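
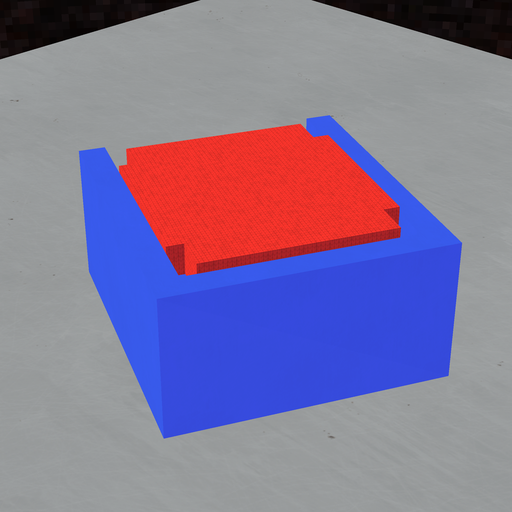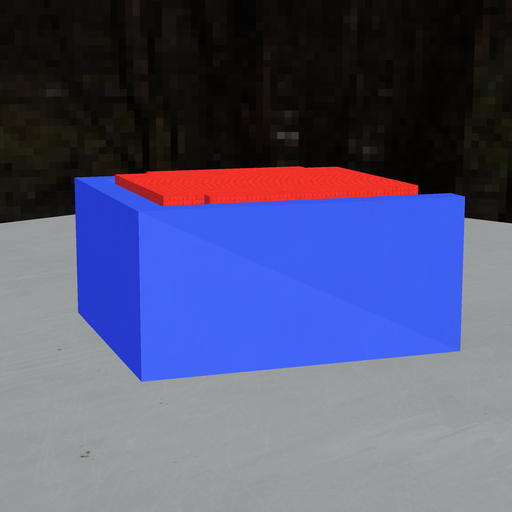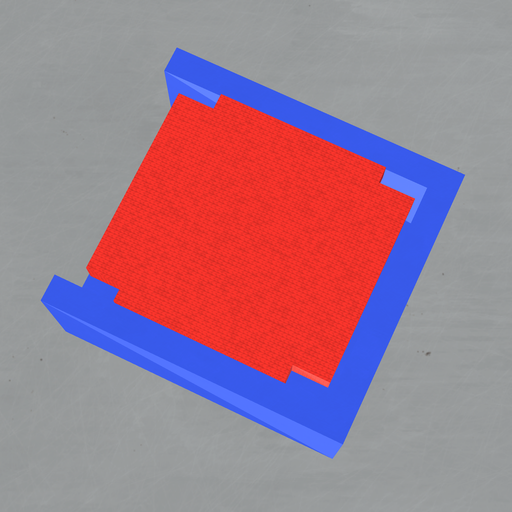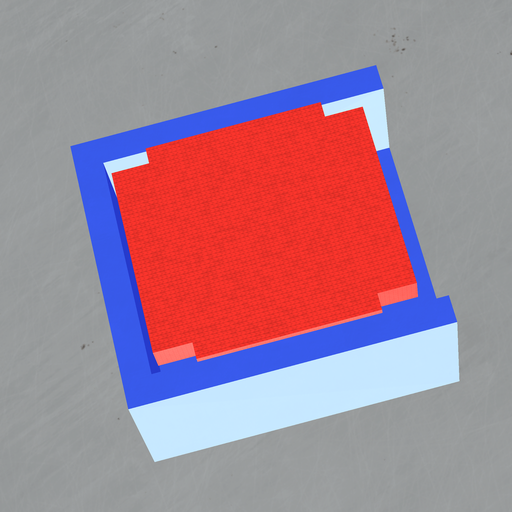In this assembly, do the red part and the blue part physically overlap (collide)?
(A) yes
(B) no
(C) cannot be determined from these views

(B) no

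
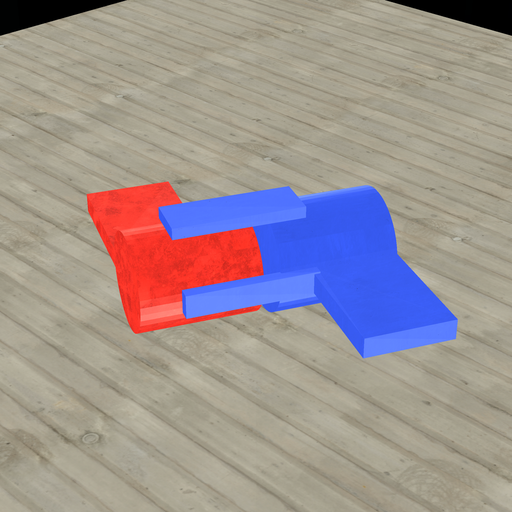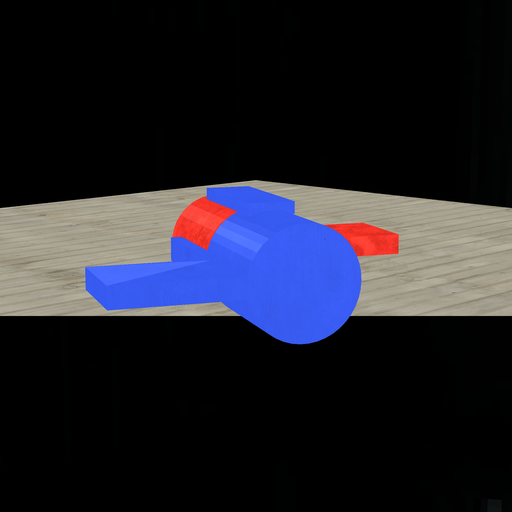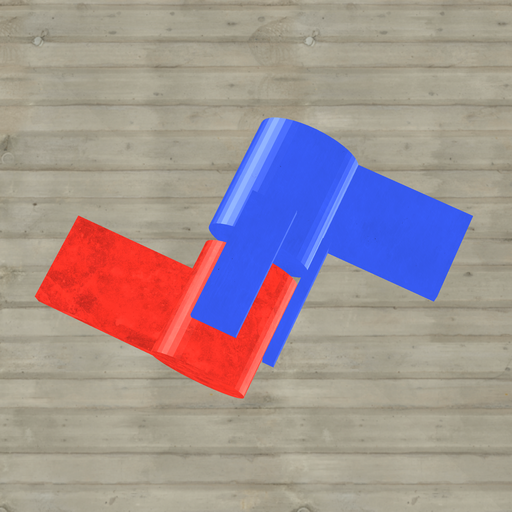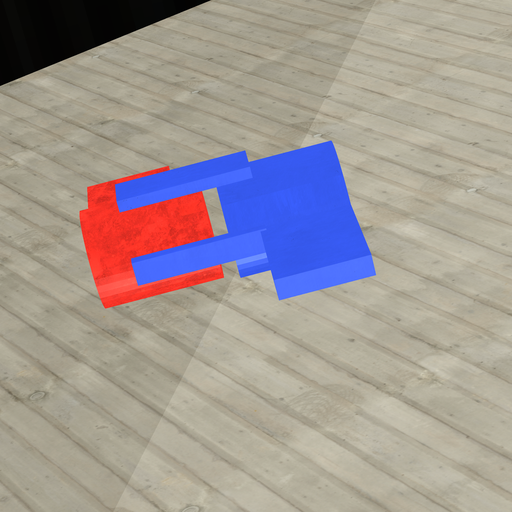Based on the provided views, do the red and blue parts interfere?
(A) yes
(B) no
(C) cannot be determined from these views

(B) no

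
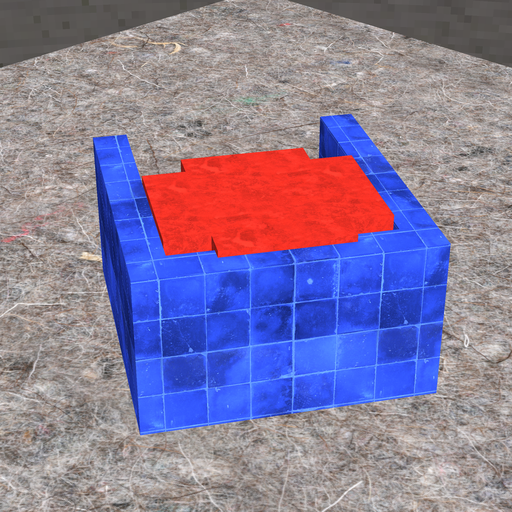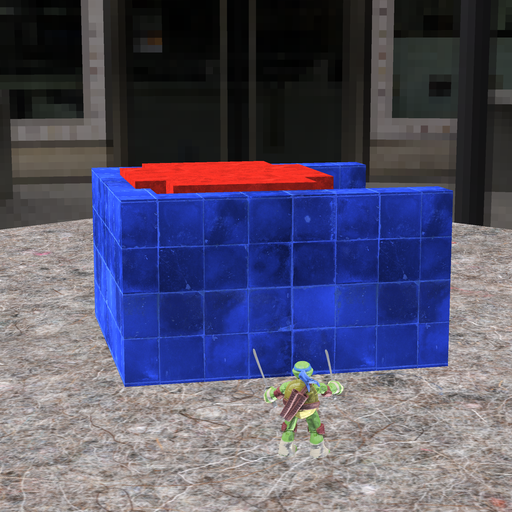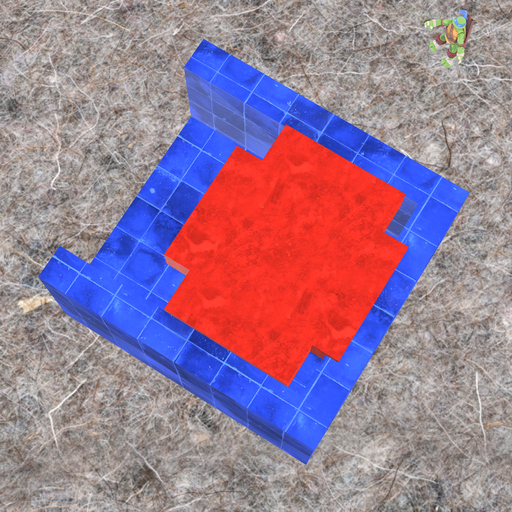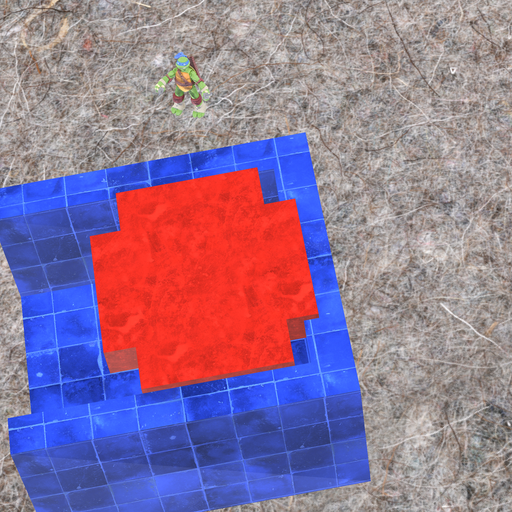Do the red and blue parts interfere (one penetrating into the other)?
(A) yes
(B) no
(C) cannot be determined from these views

(A) yes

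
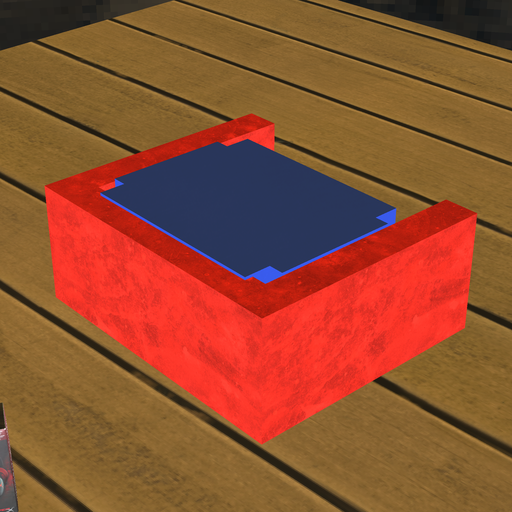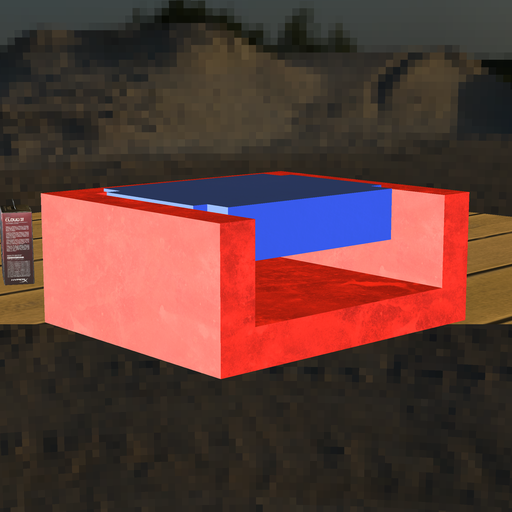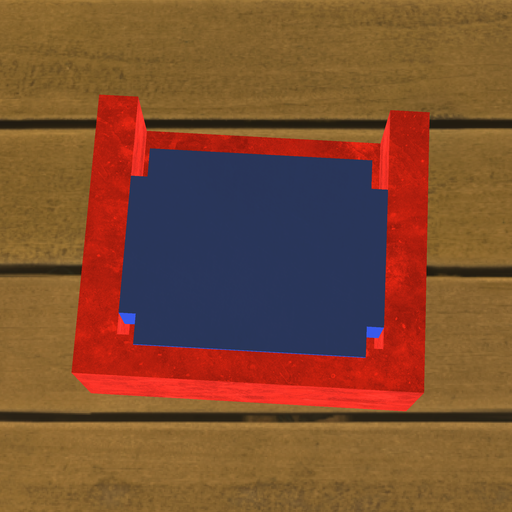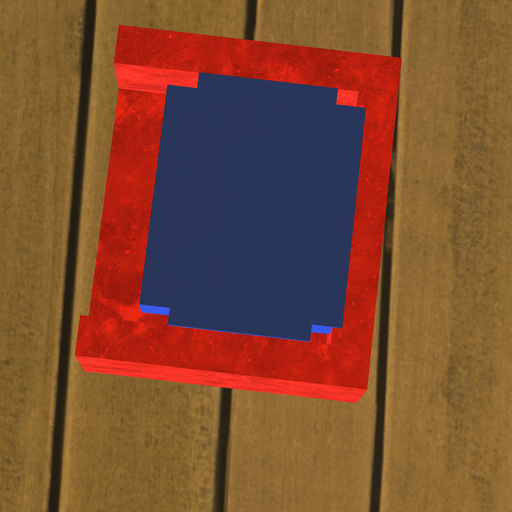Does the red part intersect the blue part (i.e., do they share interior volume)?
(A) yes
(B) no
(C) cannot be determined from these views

(A) yes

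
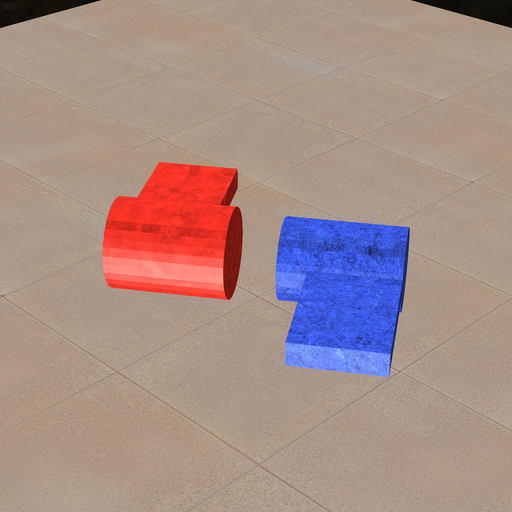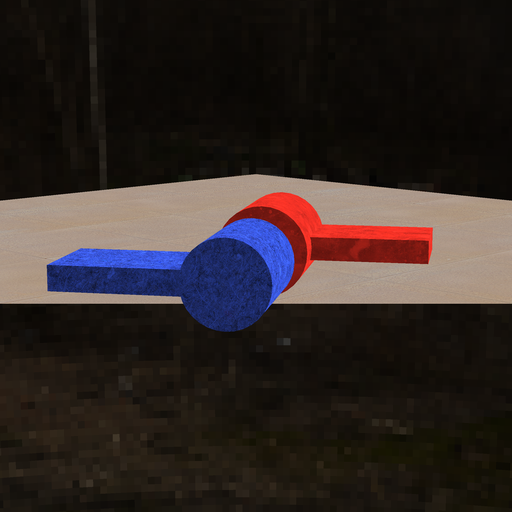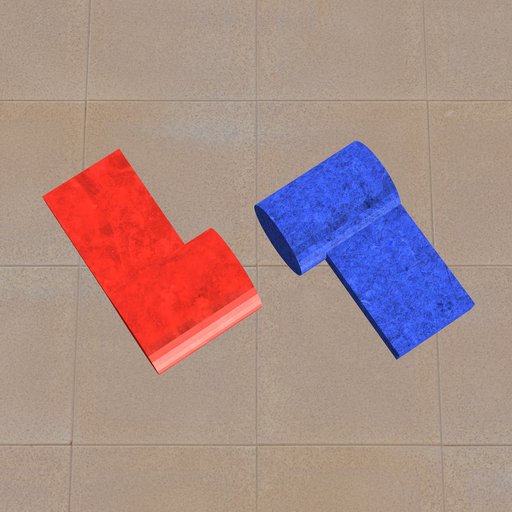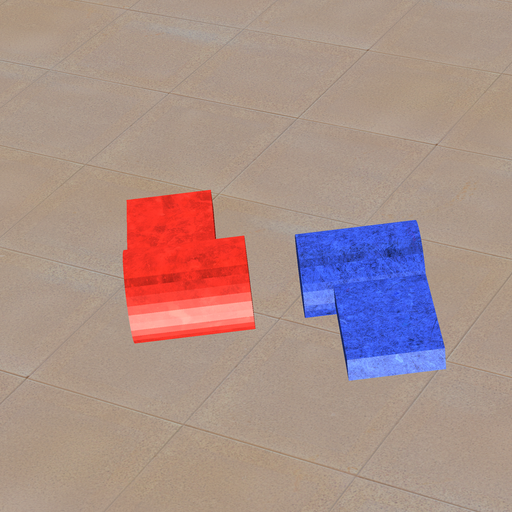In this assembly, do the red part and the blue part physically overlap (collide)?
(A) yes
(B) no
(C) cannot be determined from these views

(B) no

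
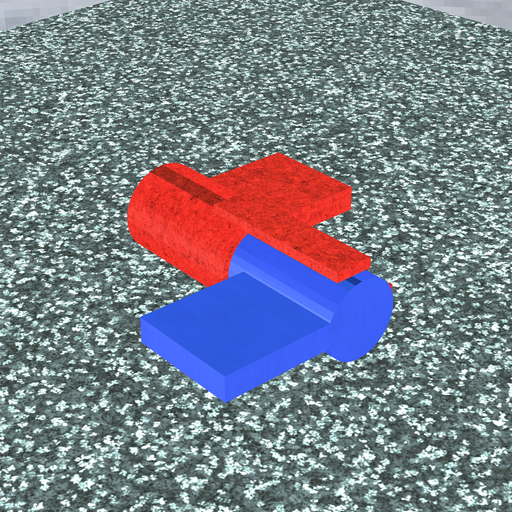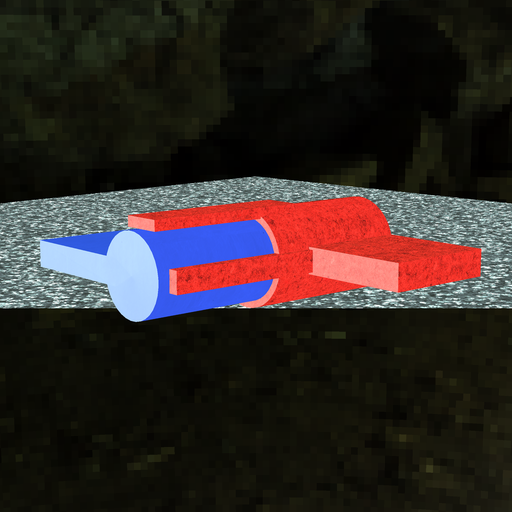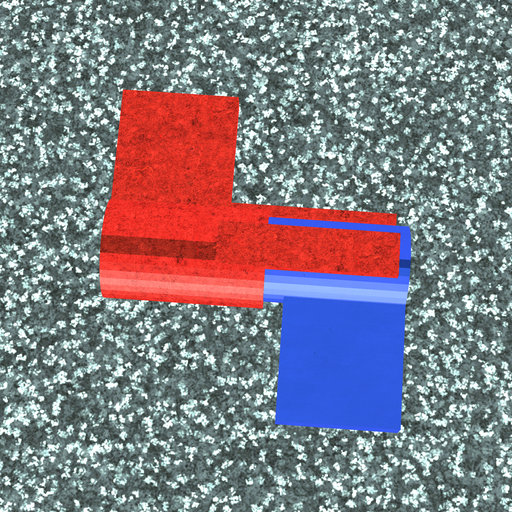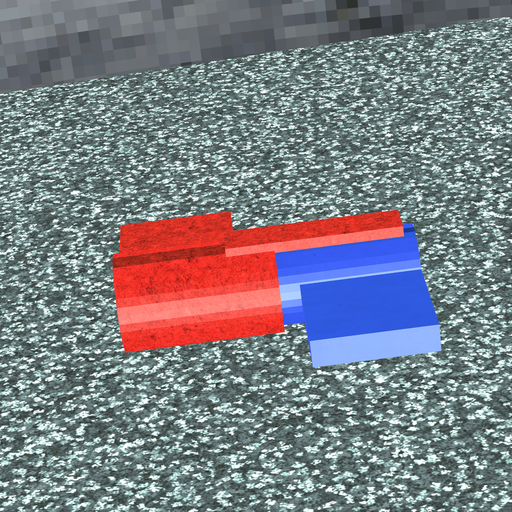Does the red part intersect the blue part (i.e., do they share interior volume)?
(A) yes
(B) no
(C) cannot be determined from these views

(A) yes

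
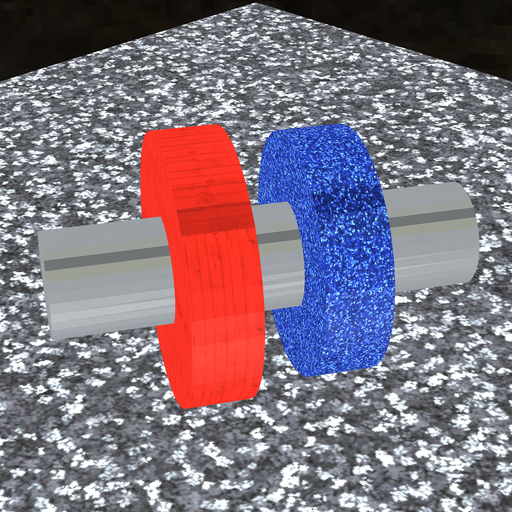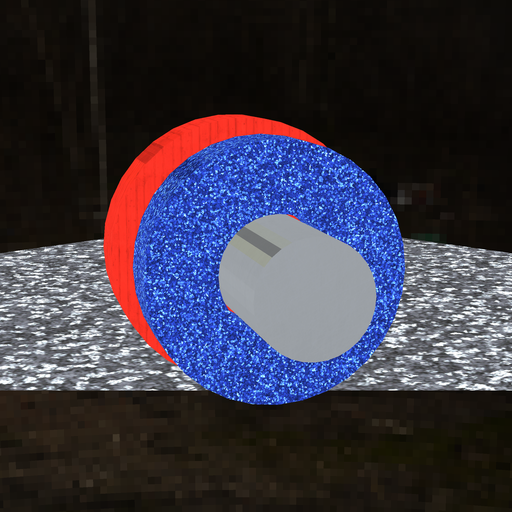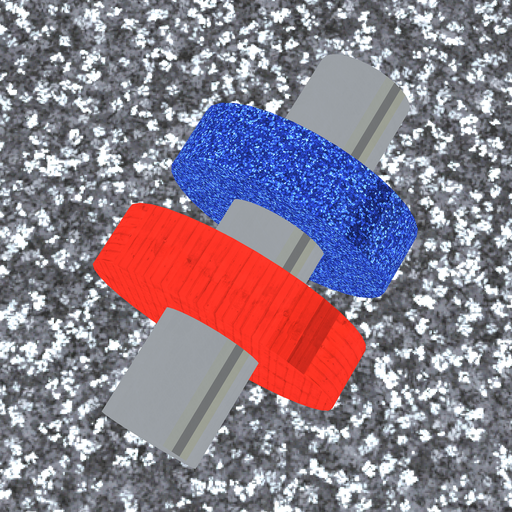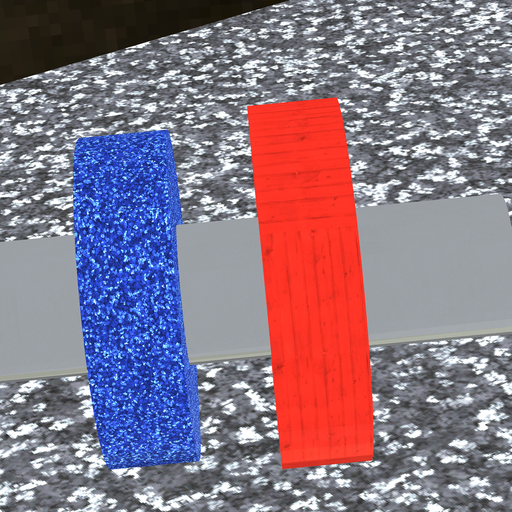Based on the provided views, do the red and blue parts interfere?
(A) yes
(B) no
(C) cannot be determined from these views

(B) no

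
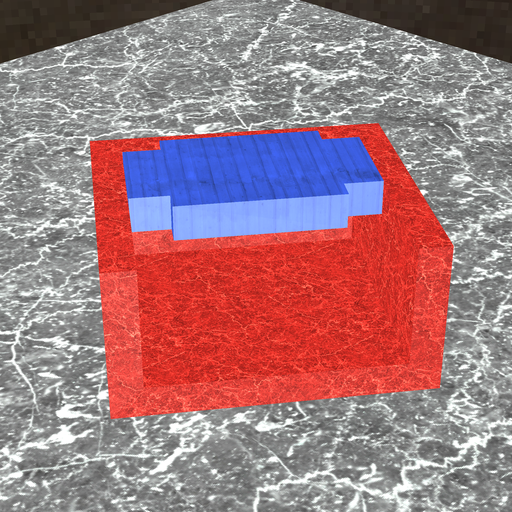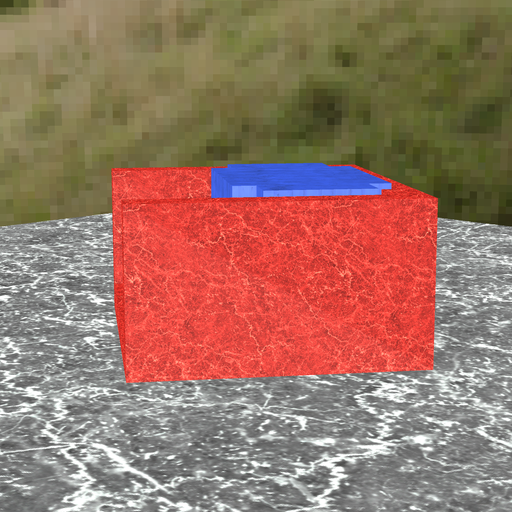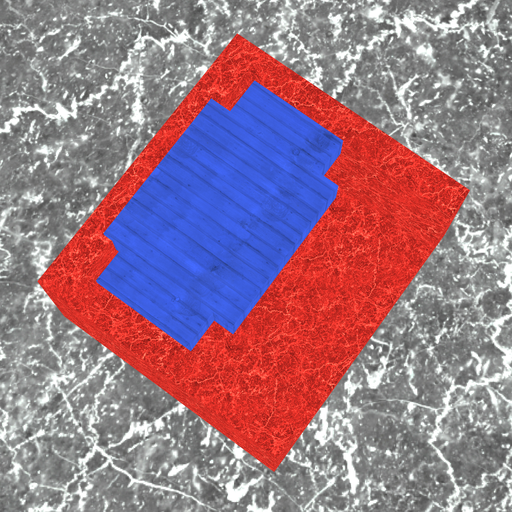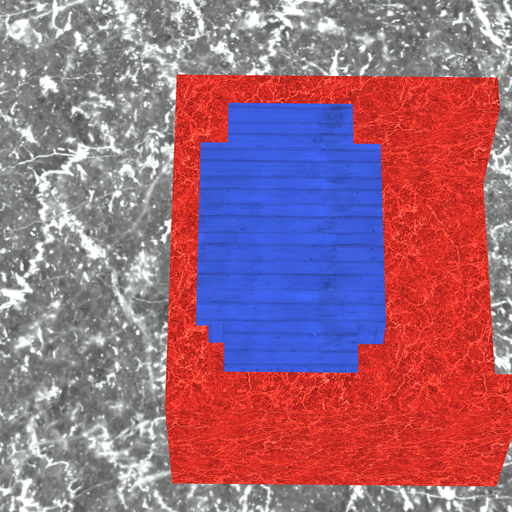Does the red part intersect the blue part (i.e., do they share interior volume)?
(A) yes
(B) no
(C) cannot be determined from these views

(A) yes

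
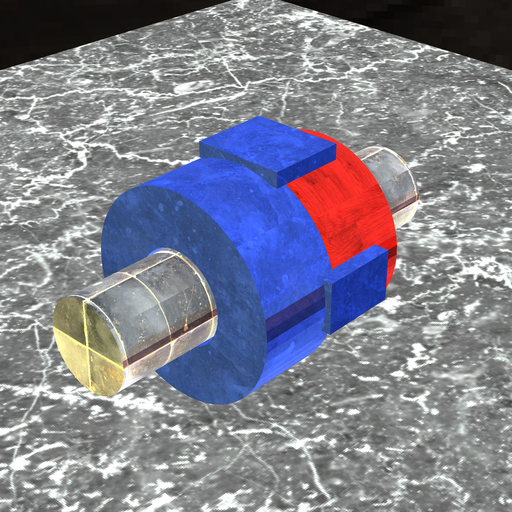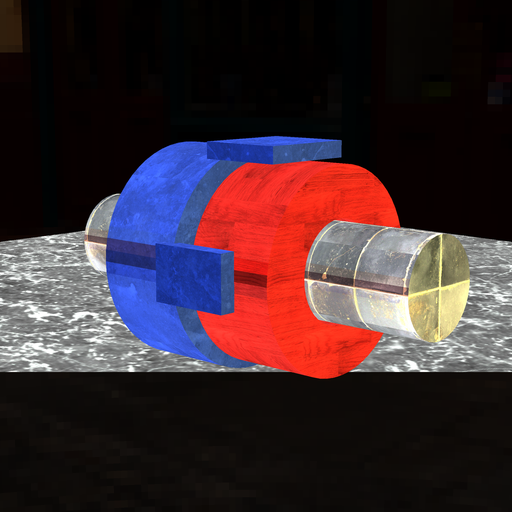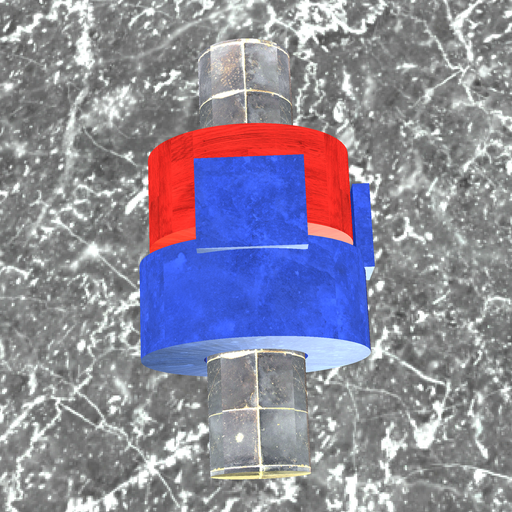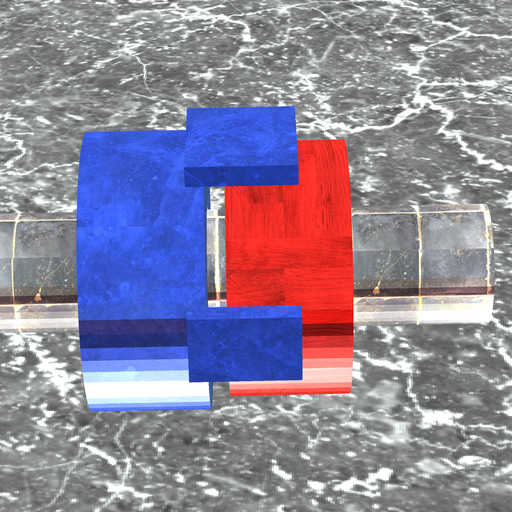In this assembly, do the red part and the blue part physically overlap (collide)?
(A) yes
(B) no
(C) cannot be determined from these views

(B) no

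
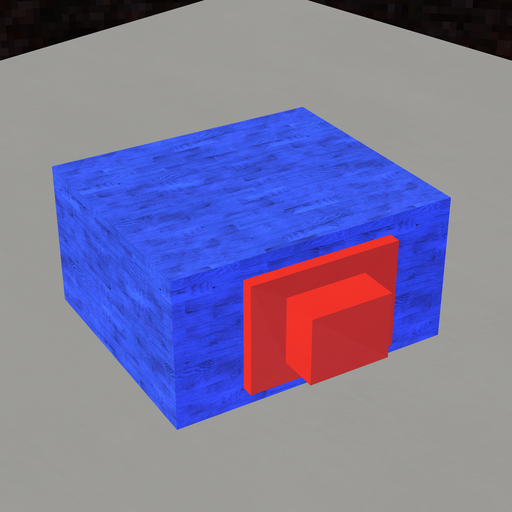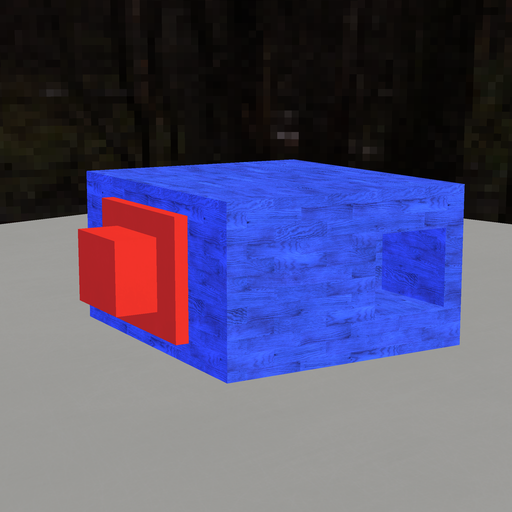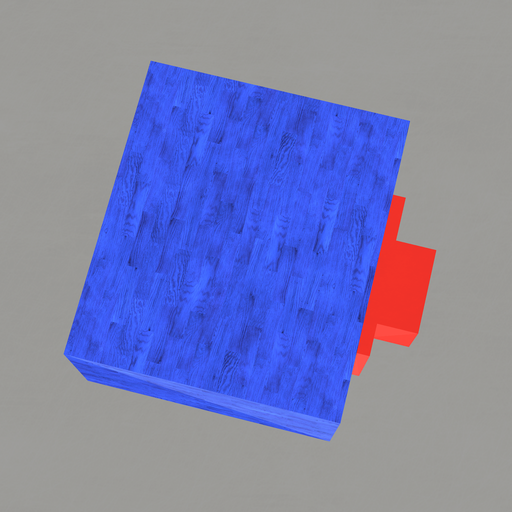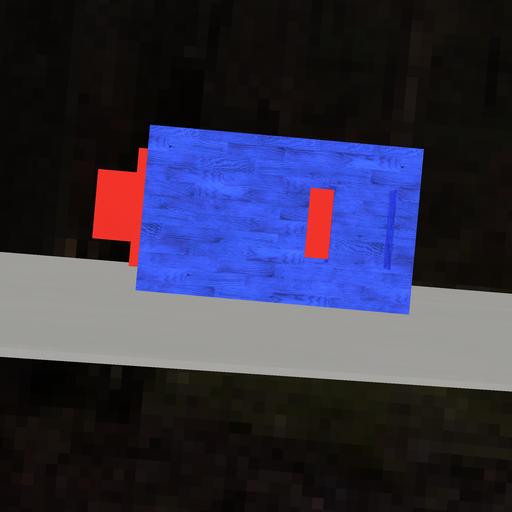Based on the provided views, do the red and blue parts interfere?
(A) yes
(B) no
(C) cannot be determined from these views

(A) yes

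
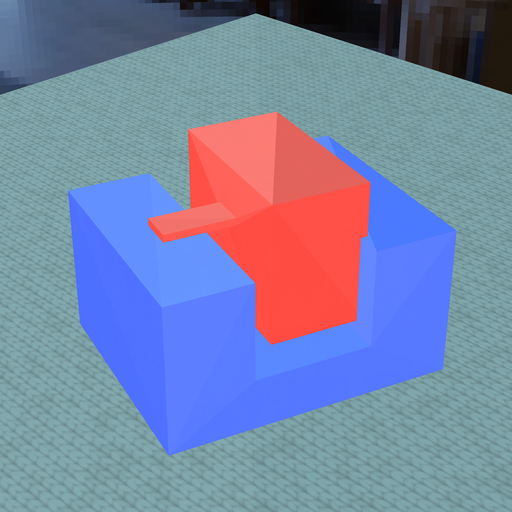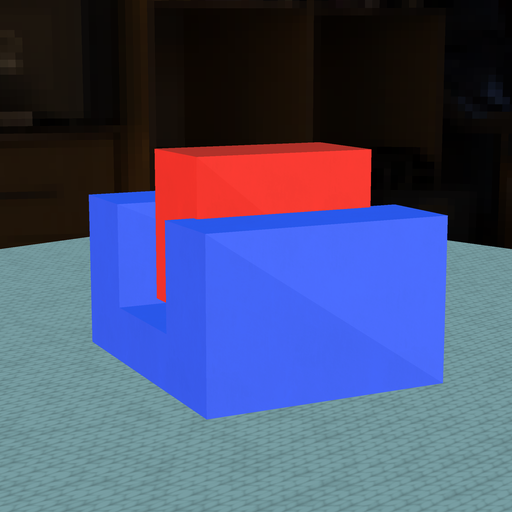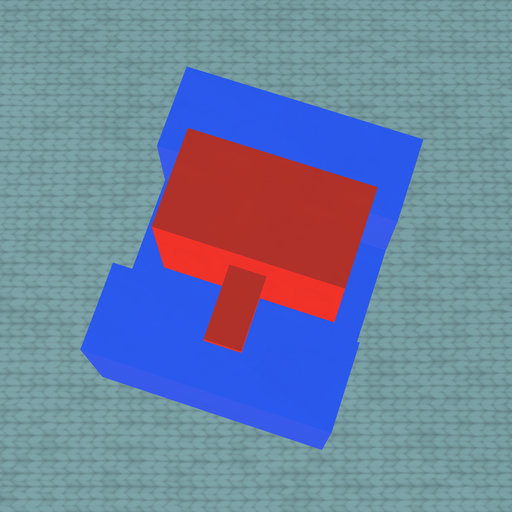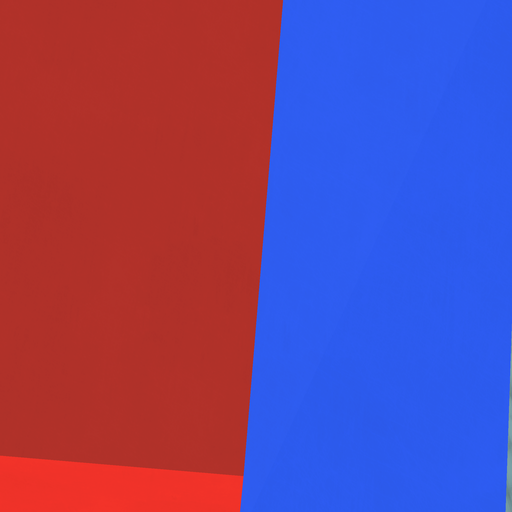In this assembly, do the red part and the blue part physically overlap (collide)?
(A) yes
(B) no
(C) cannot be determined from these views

(A) yes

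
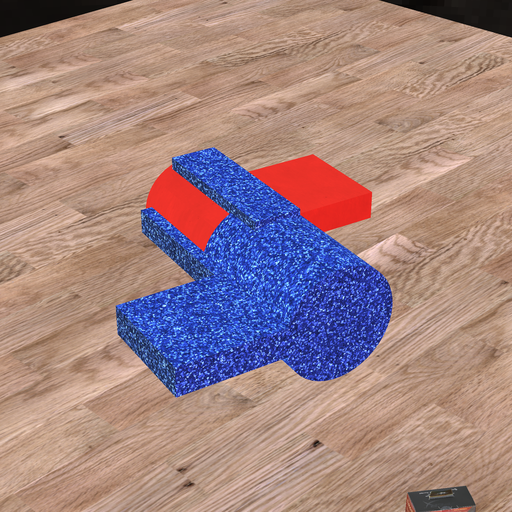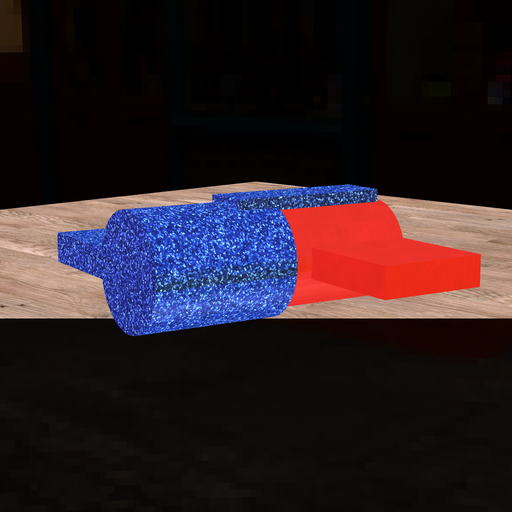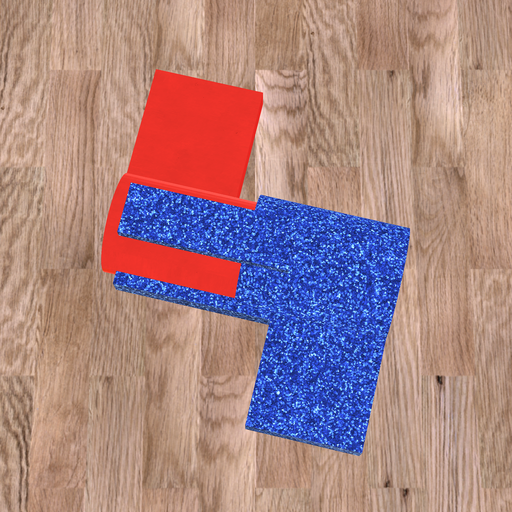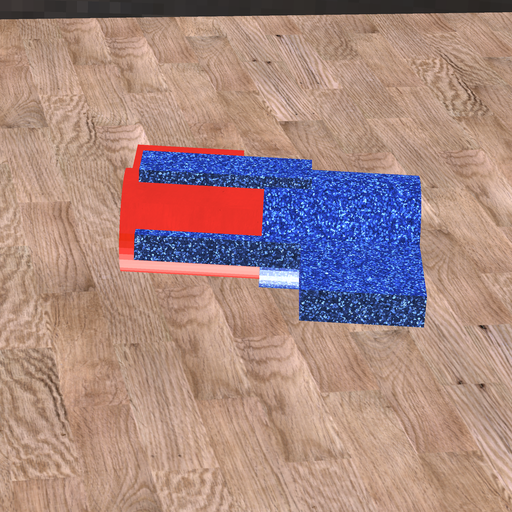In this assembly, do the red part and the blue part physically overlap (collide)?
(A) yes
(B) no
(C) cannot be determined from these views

(A) yes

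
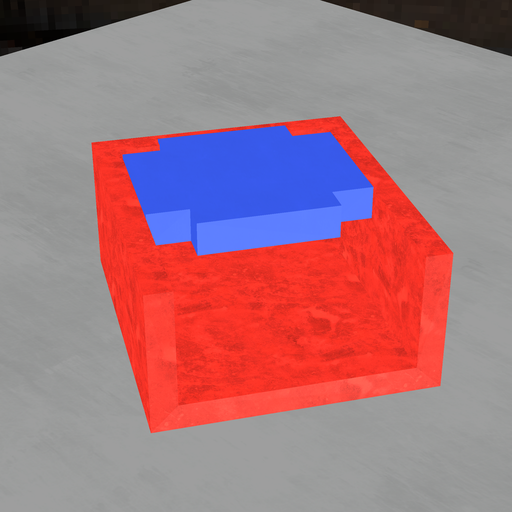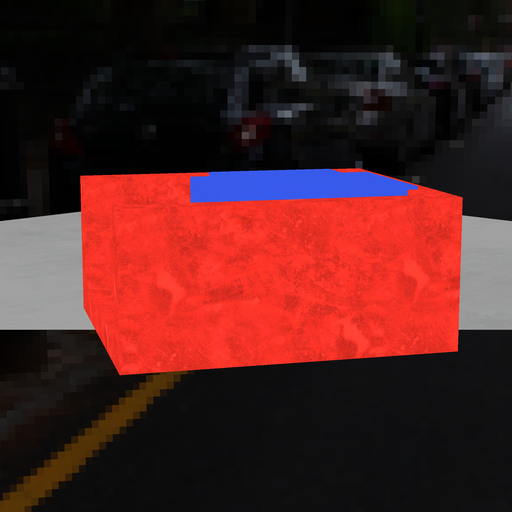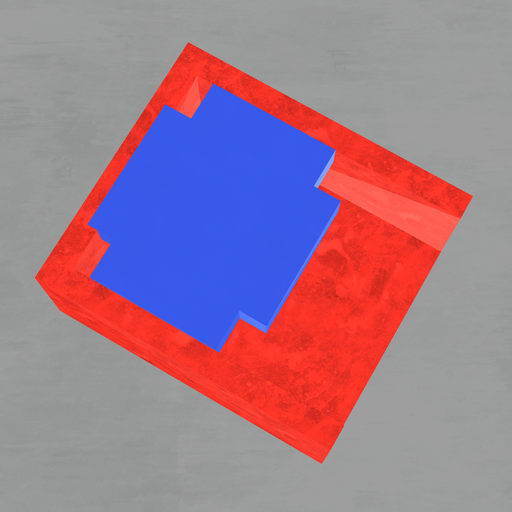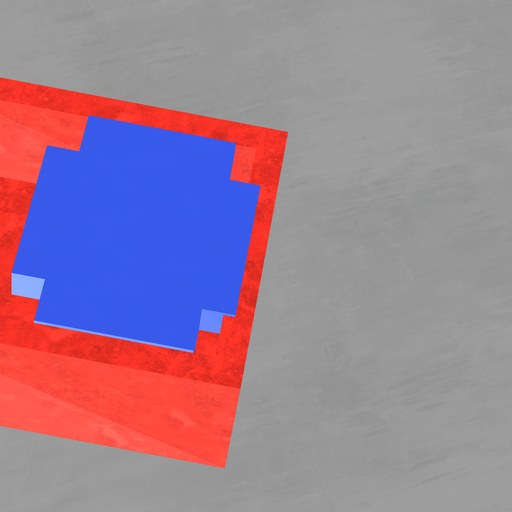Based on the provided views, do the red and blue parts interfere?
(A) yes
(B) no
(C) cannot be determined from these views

(A) yes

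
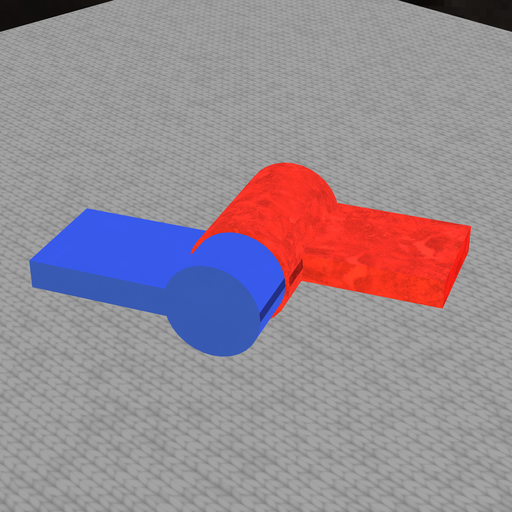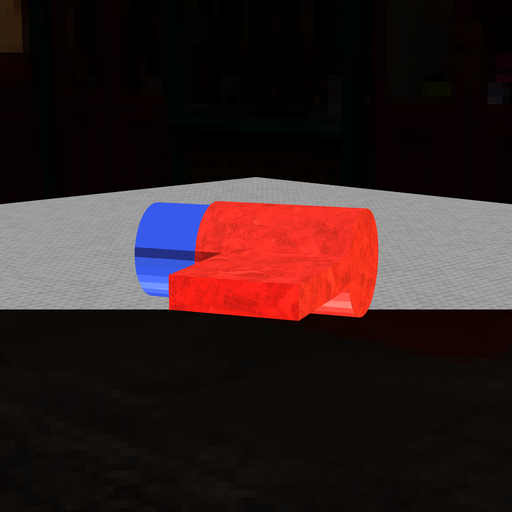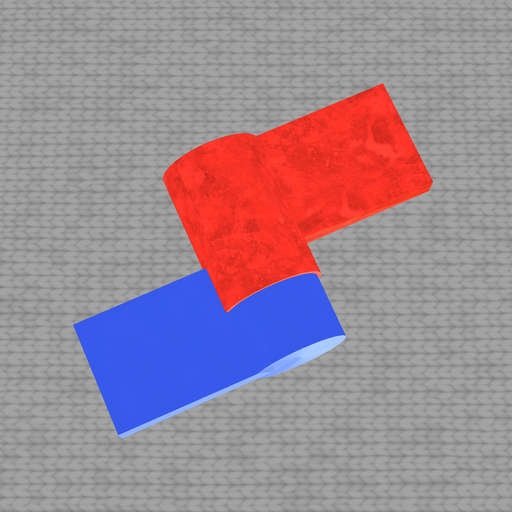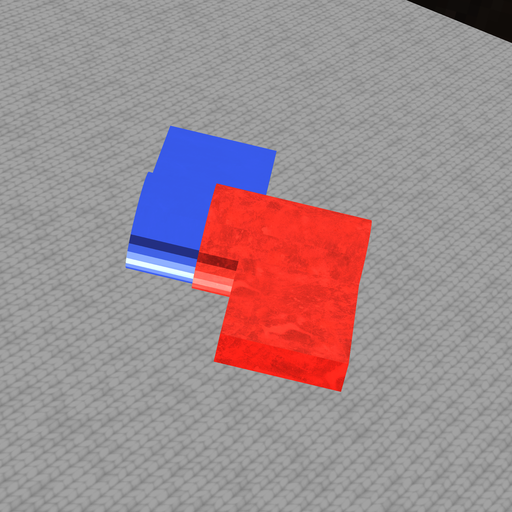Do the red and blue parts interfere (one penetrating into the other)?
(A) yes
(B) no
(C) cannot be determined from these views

(A) yes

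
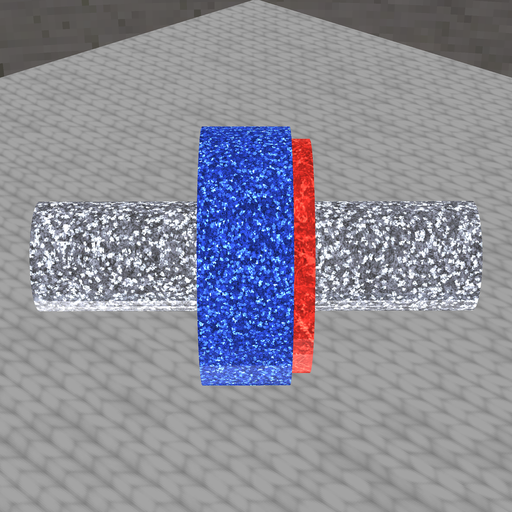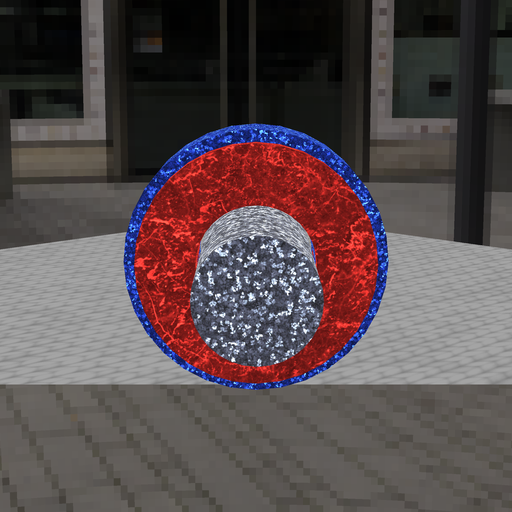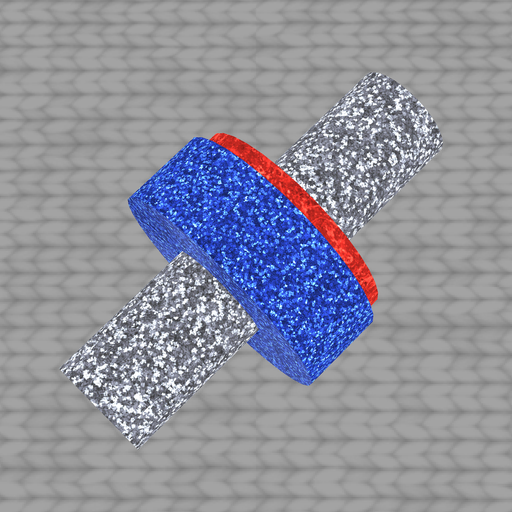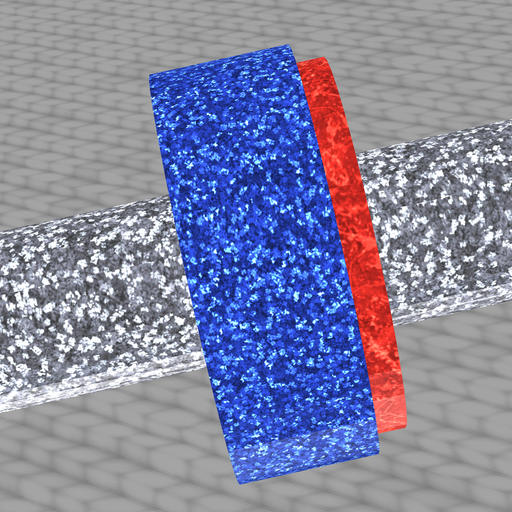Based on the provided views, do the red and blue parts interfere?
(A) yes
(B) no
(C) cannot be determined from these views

(A) yes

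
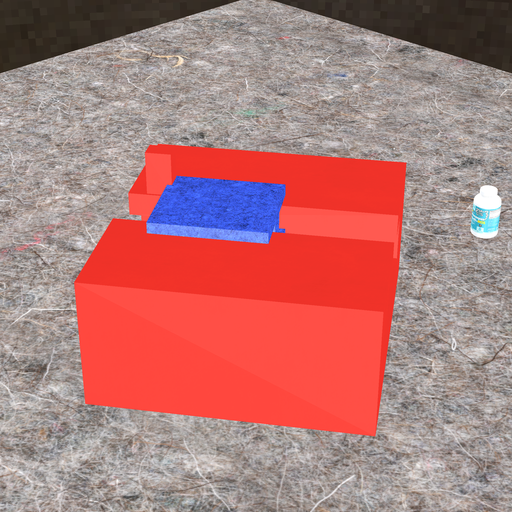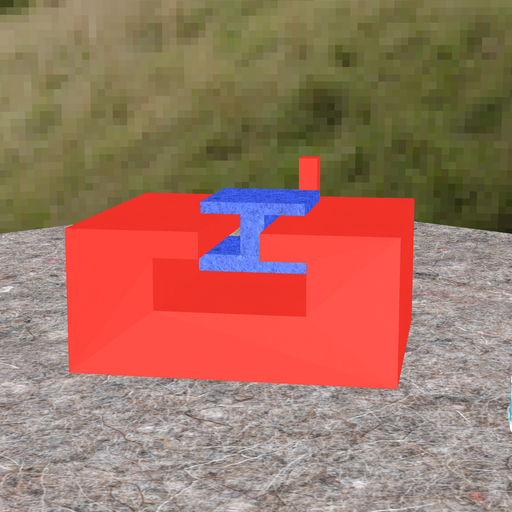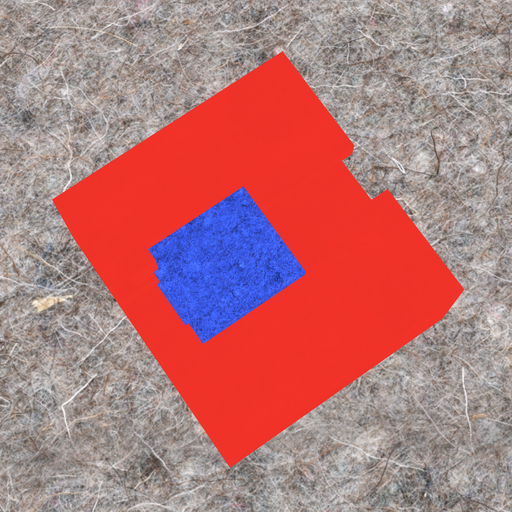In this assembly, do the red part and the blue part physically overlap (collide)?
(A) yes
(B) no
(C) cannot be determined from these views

(A) yes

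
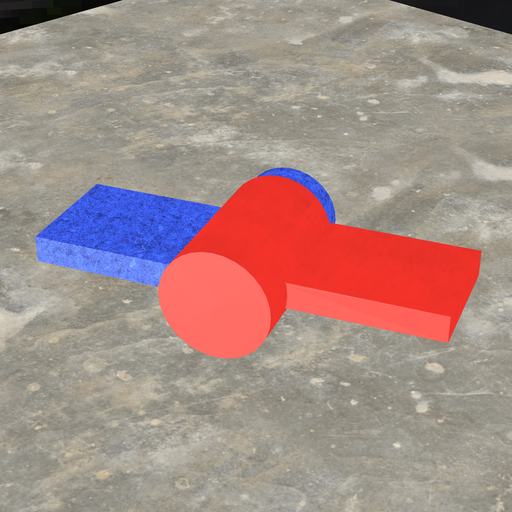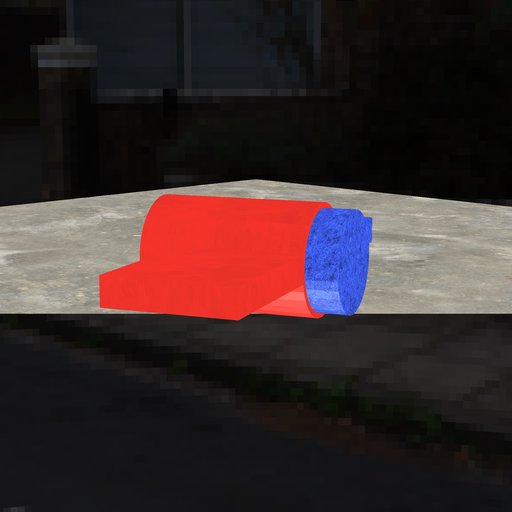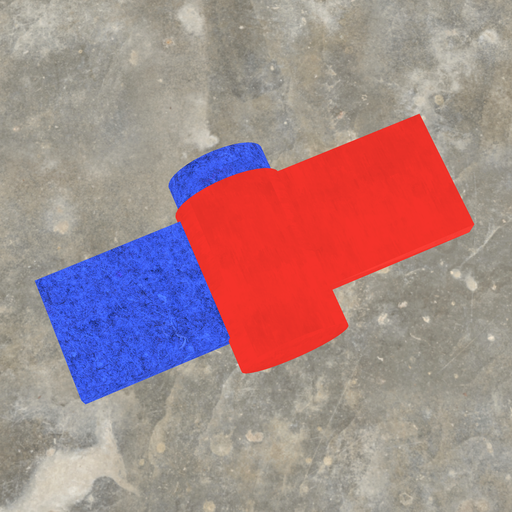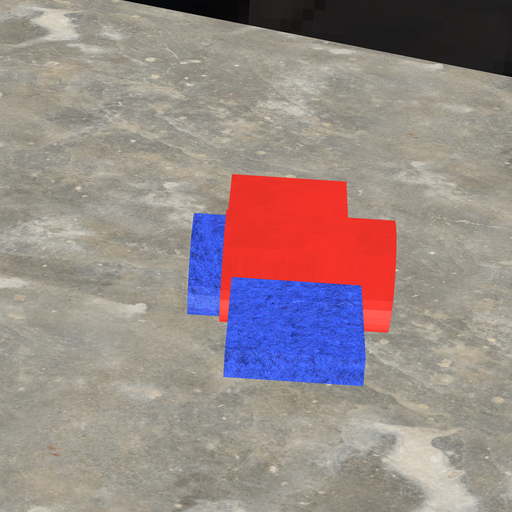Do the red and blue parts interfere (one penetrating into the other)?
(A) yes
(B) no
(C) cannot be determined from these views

(A) yes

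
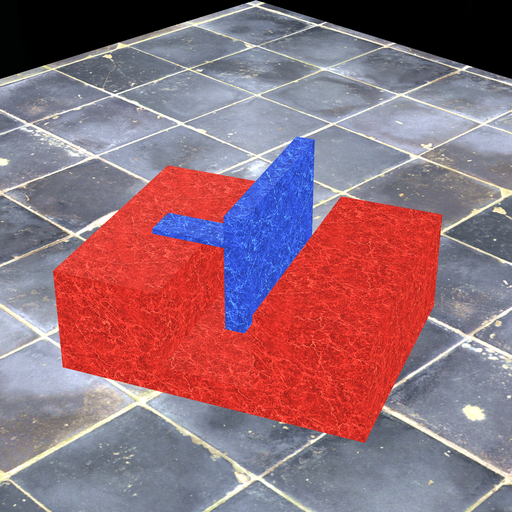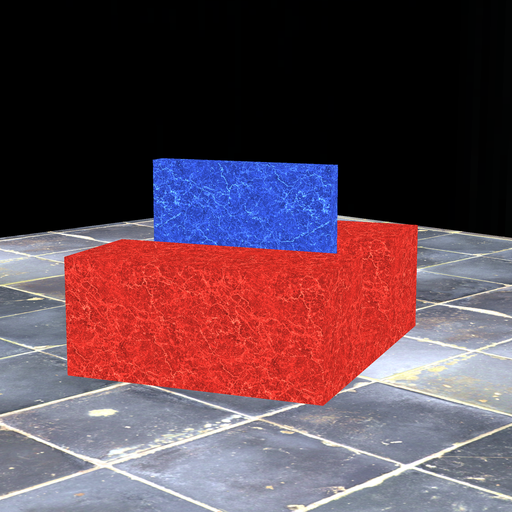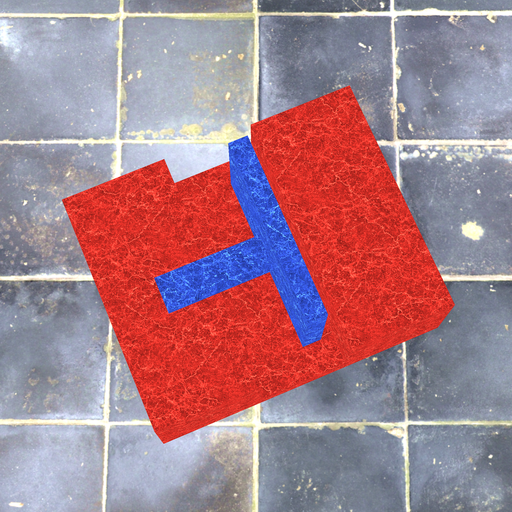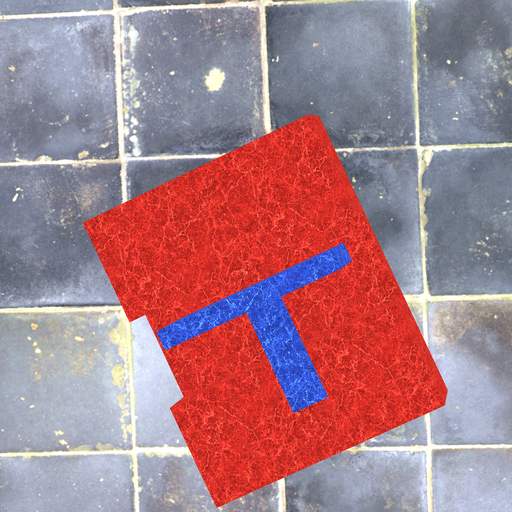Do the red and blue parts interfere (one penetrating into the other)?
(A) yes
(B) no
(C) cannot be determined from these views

(B) no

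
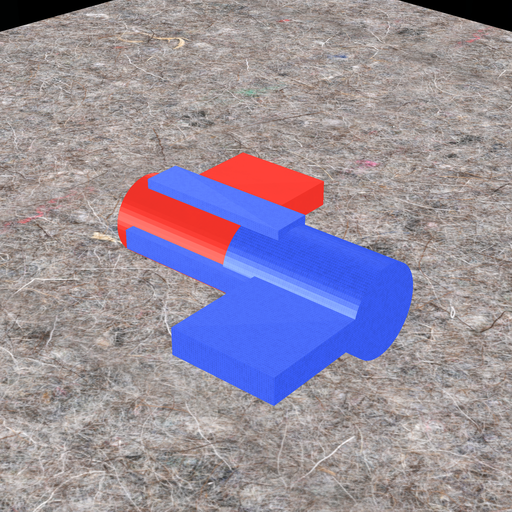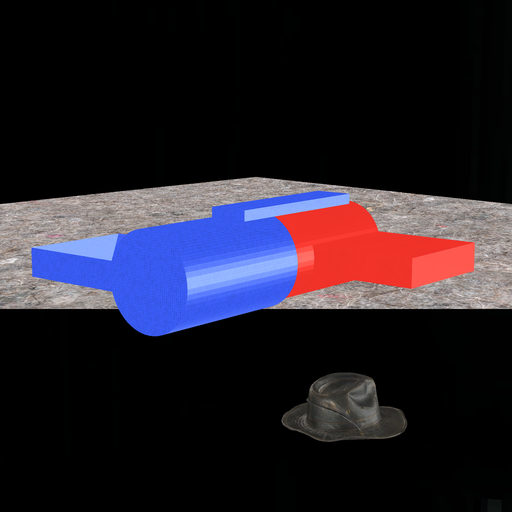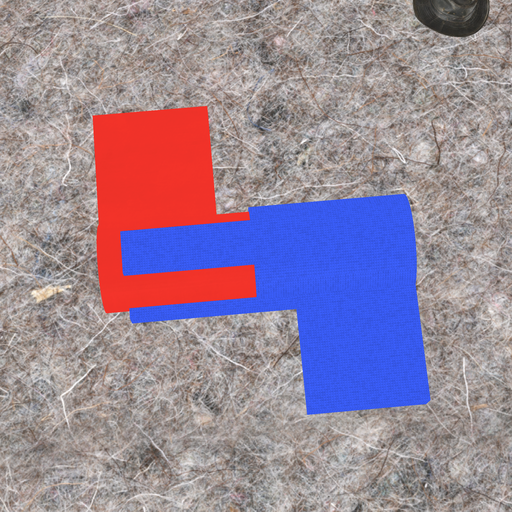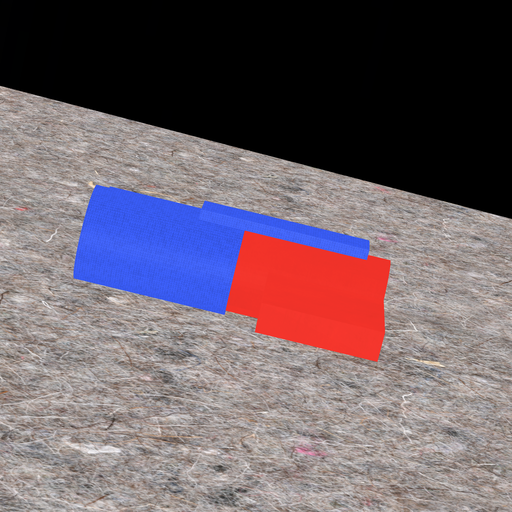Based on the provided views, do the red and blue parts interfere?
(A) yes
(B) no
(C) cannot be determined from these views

(A) yes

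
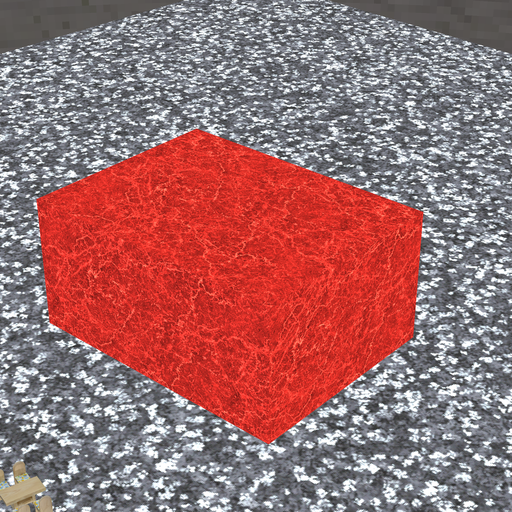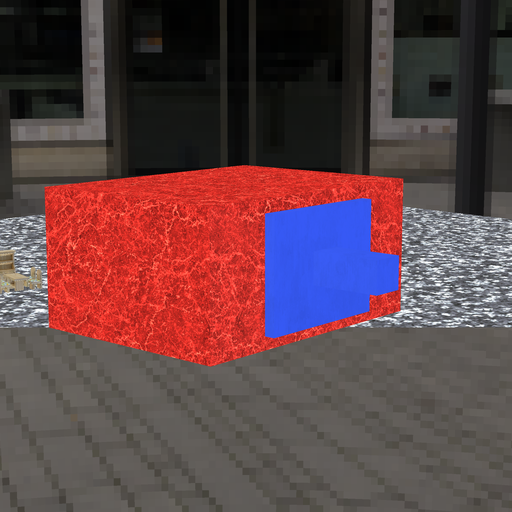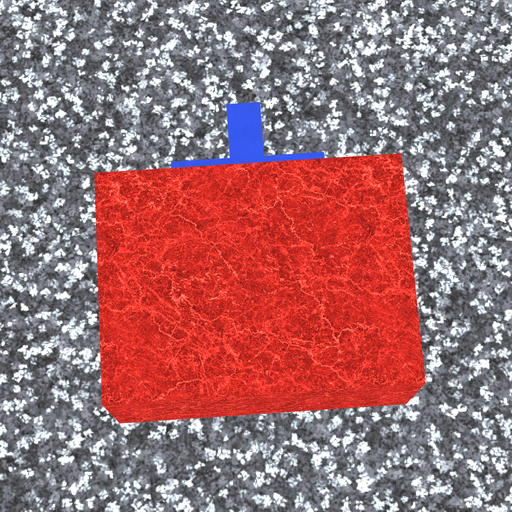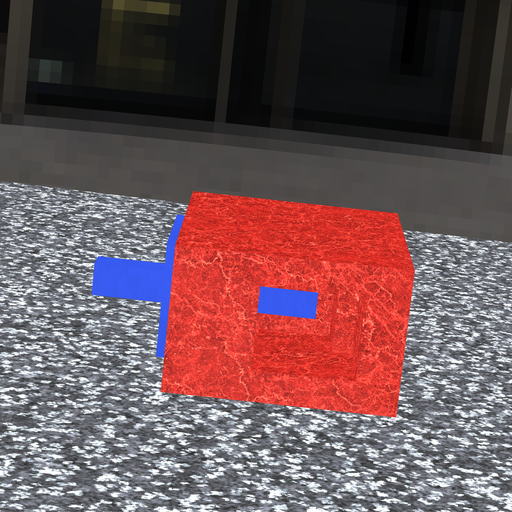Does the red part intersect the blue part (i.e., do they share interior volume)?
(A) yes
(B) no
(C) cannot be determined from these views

(B) no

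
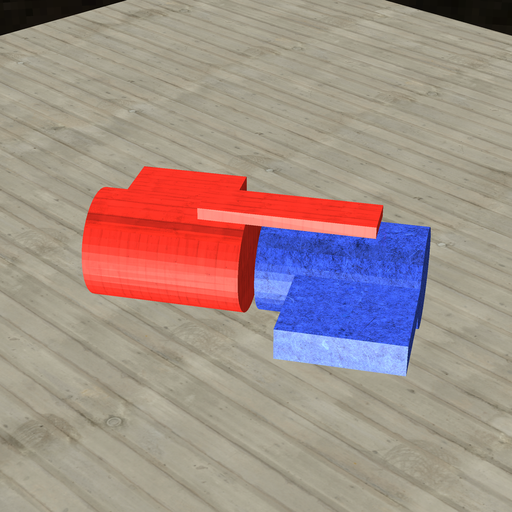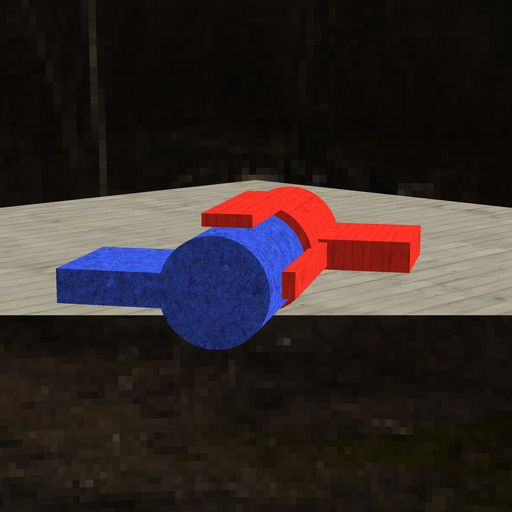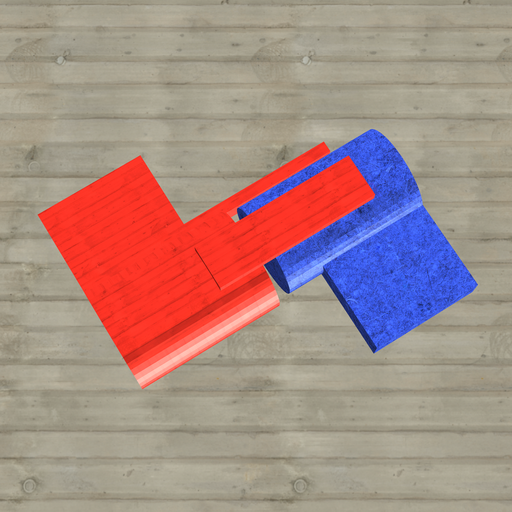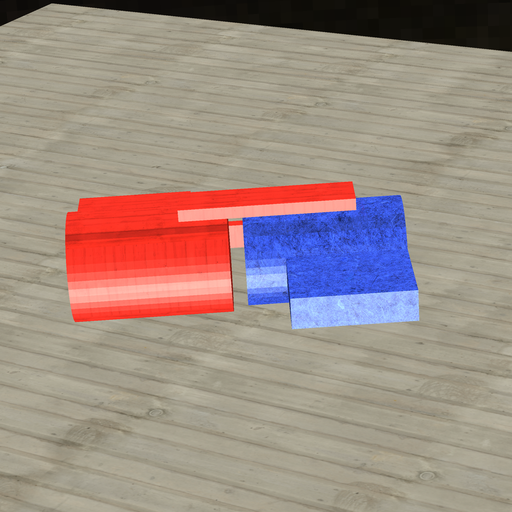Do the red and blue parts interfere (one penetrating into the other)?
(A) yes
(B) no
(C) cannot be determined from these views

(B) no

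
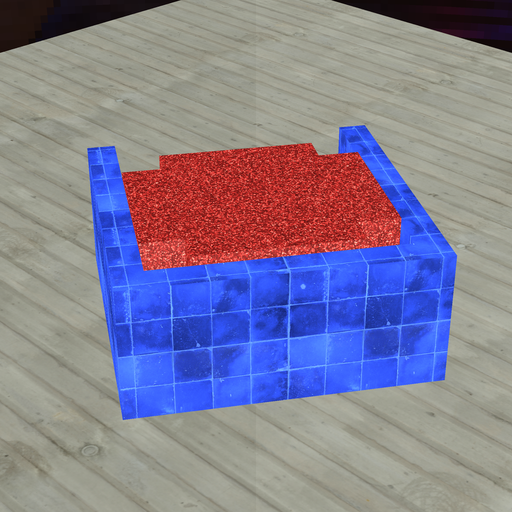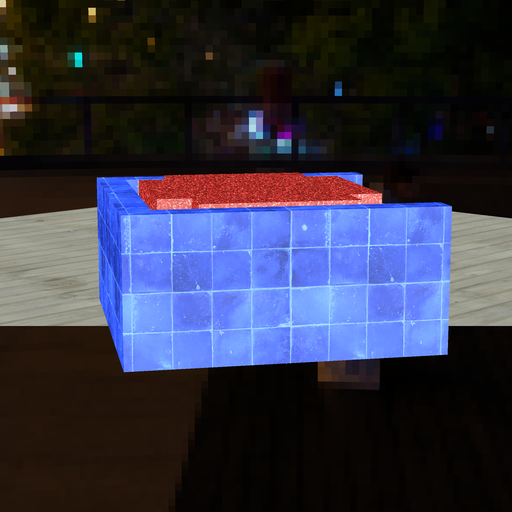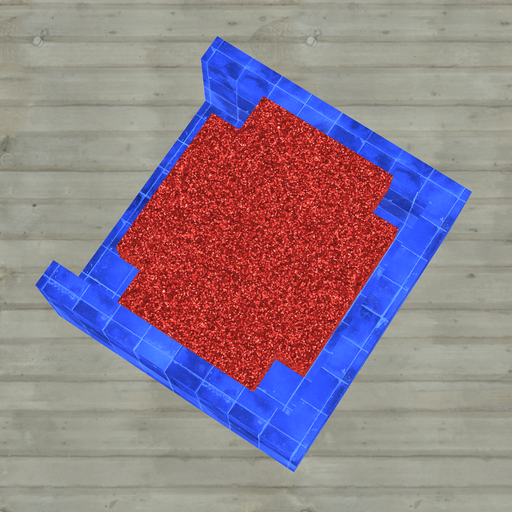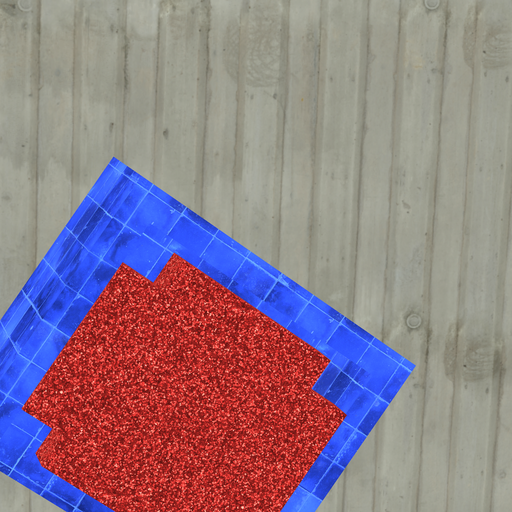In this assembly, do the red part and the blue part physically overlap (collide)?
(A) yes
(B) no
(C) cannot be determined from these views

(B) no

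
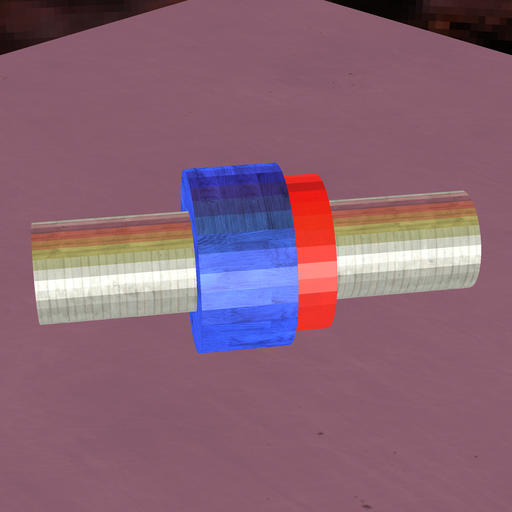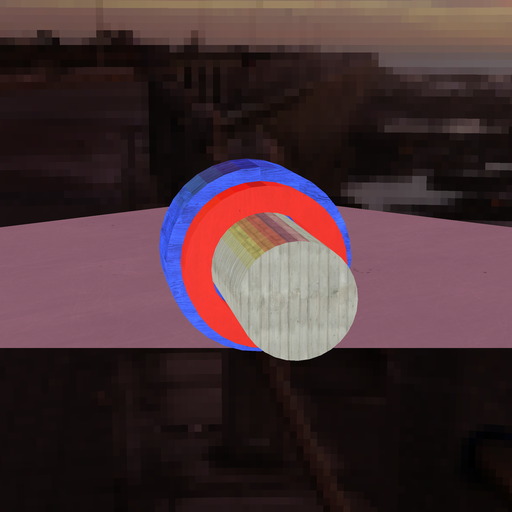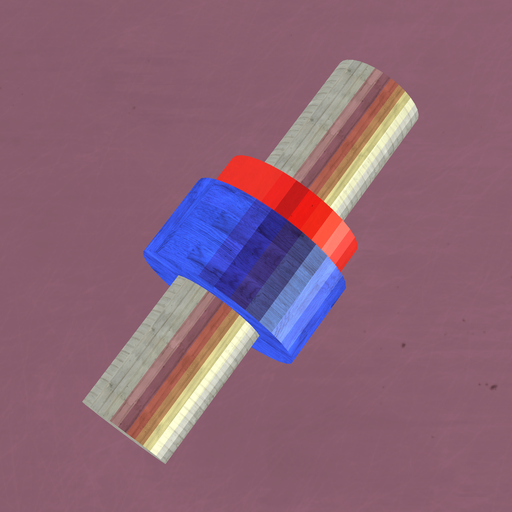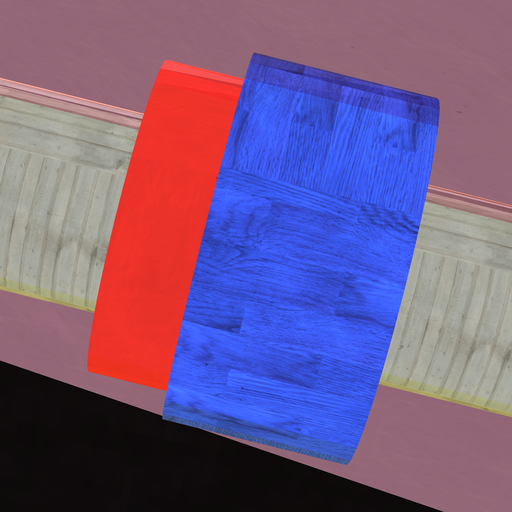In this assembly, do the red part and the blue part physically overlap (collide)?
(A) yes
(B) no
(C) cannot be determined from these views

(A) yes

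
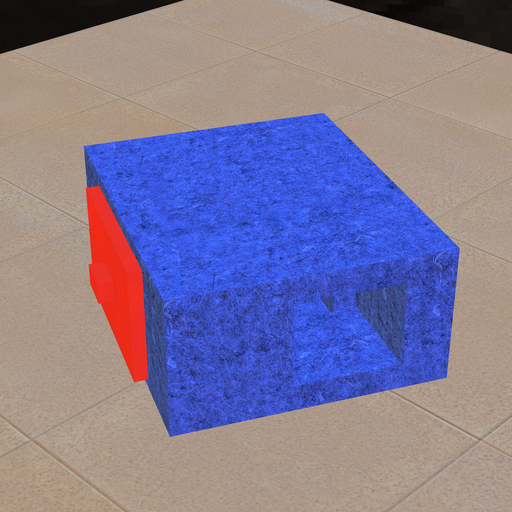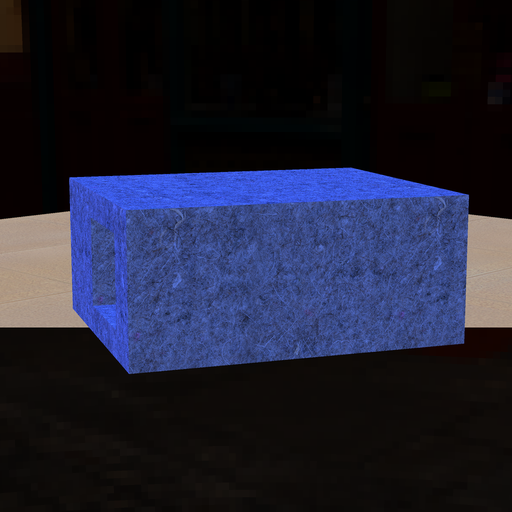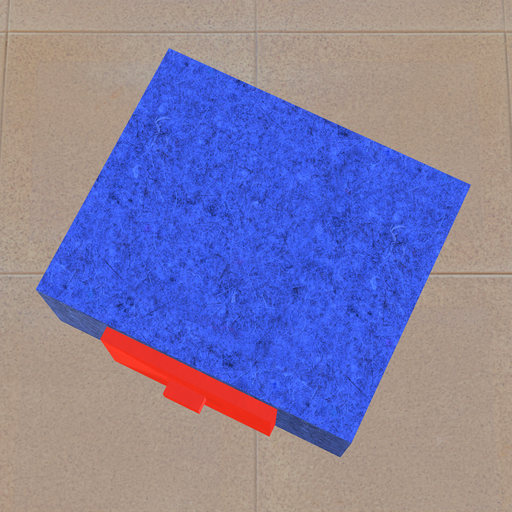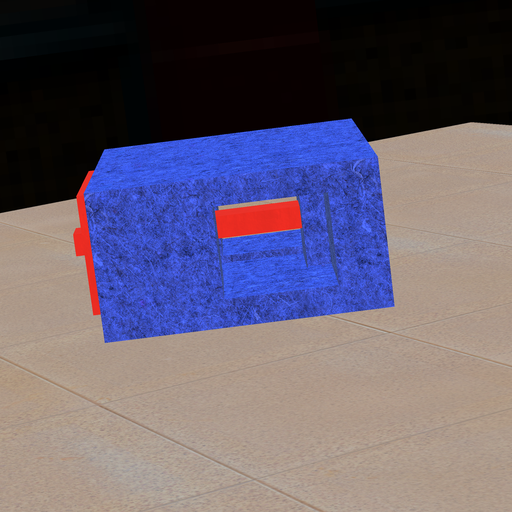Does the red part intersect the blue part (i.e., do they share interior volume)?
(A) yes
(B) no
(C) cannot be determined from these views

(A) yes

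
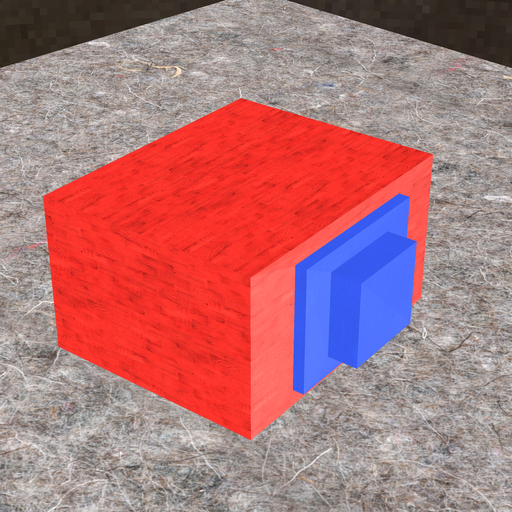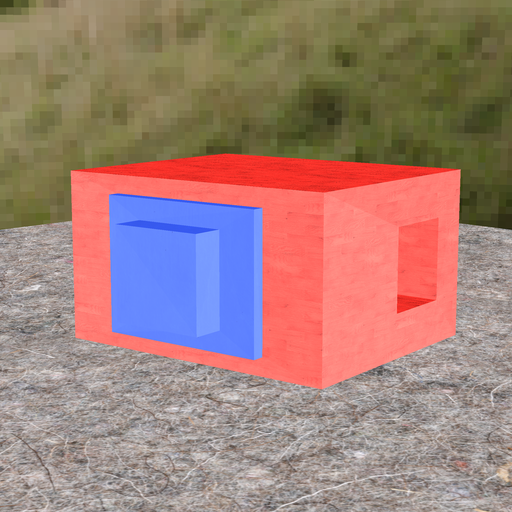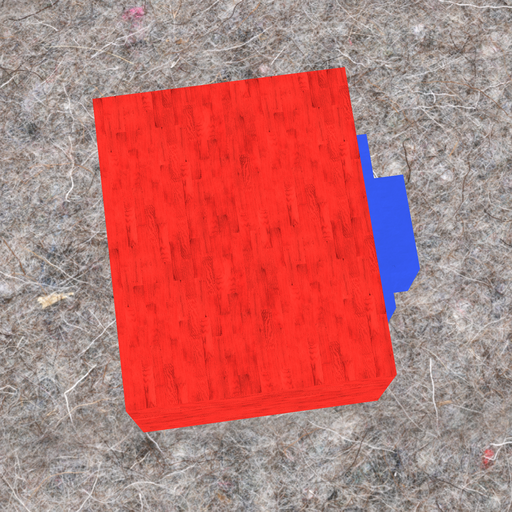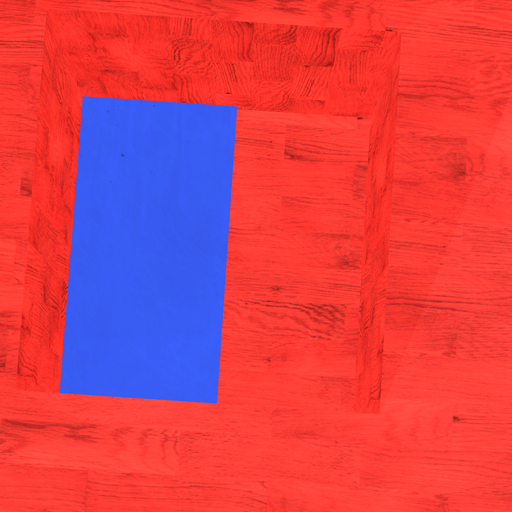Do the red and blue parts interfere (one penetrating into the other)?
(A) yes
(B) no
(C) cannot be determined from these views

(A) yes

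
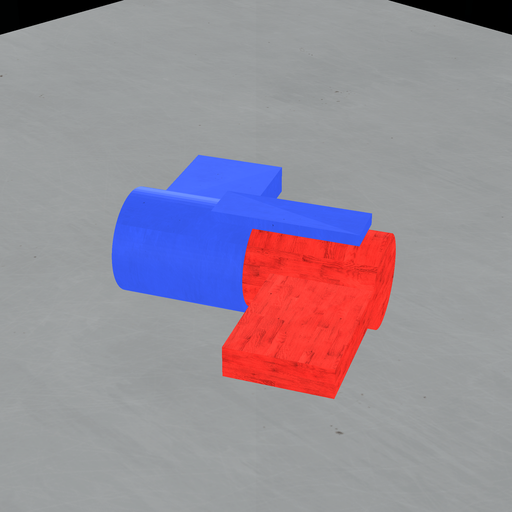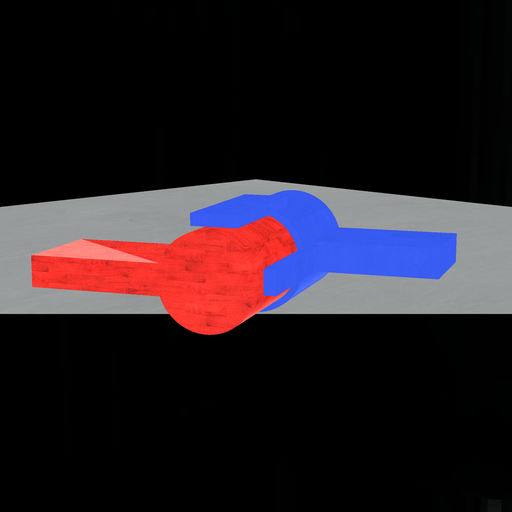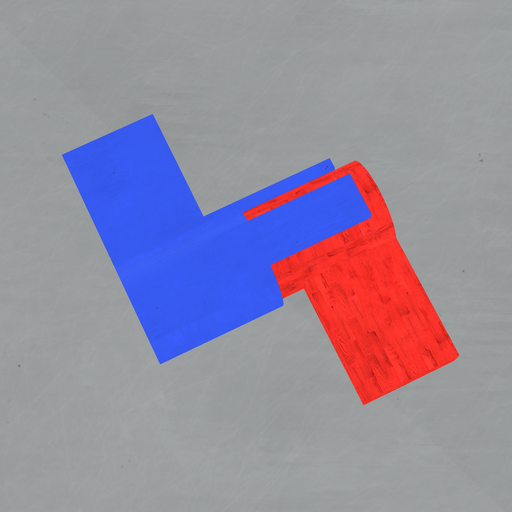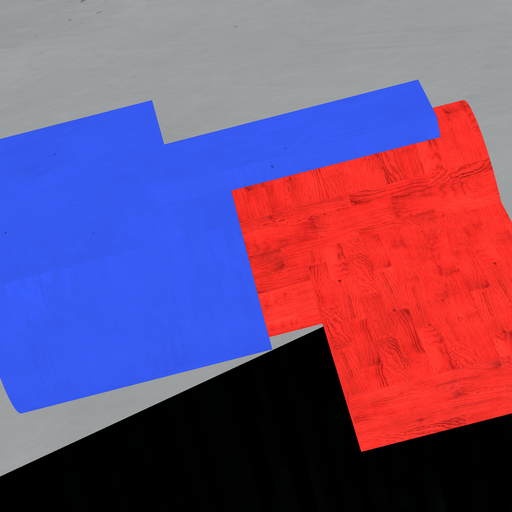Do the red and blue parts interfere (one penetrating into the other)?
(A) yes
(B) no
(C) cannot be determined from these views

(A) yes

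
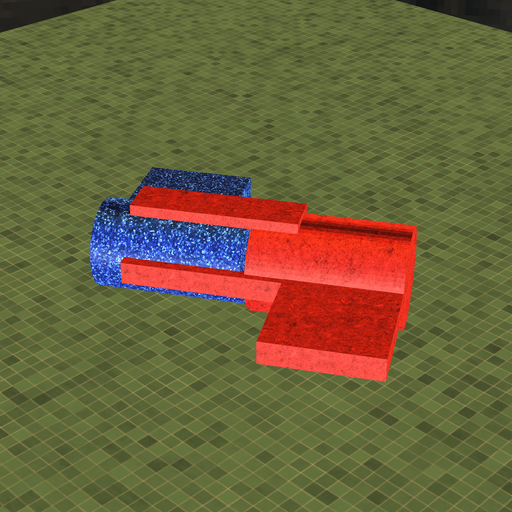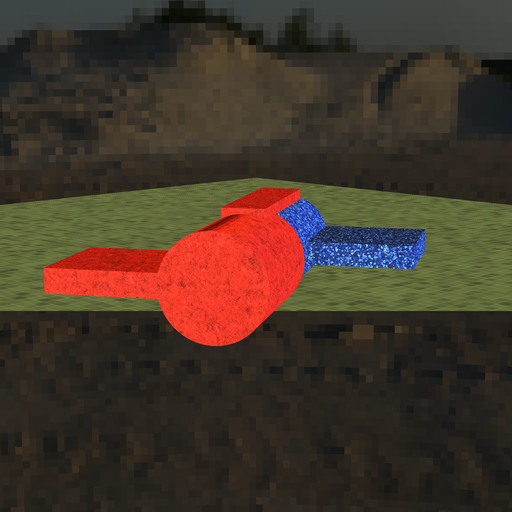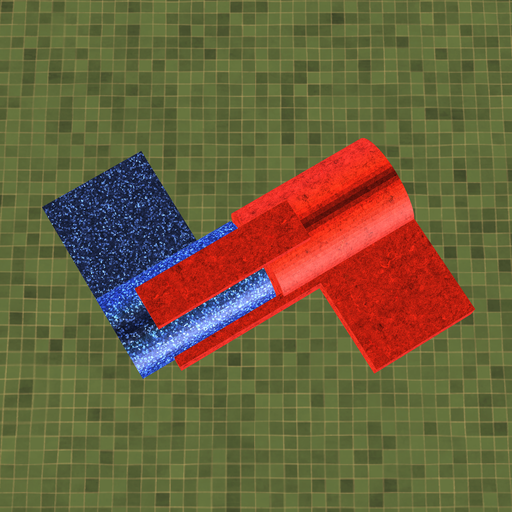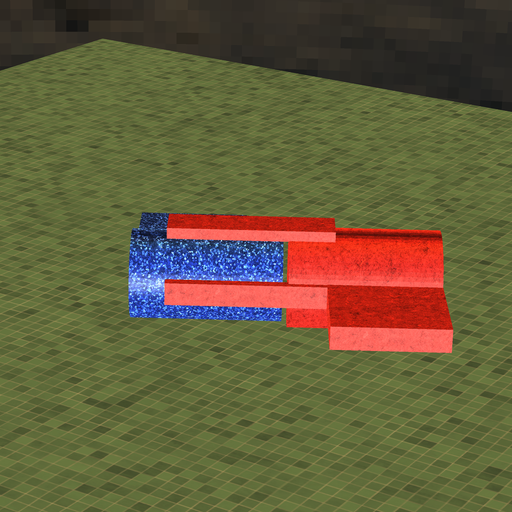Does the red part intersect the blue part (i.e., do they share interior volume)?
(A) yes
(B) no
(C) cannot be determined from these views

(B) no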